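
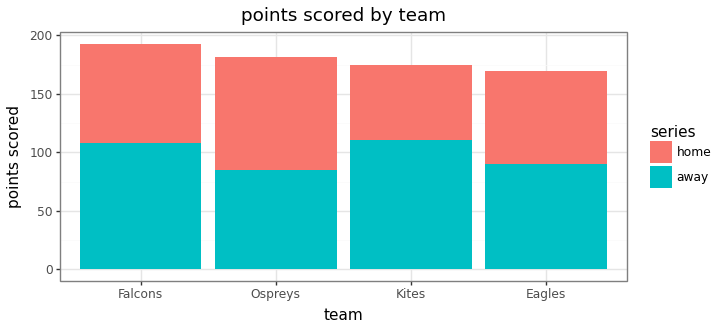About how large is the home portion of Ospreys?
≈ 100

home top ≈ 180, bottom ≈ 80; segment ≈ 100.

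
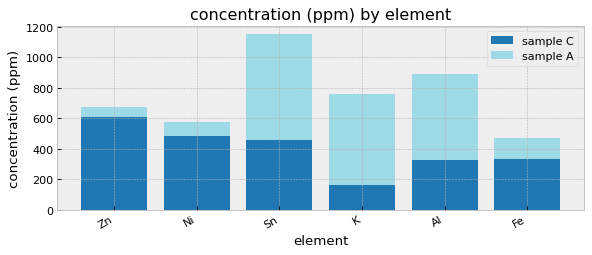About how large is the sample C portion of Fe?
sample C top ≈ 300, bottom ≈ 0; segment ≈ 300.

≈ 300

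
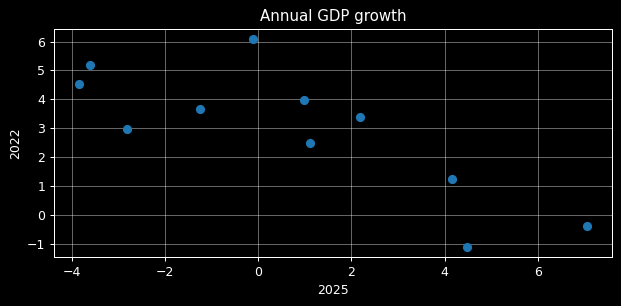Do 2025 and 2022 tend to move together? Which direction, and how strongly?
Points are negatively correlated; strong (|r| ≈ 0.8).

negative, strong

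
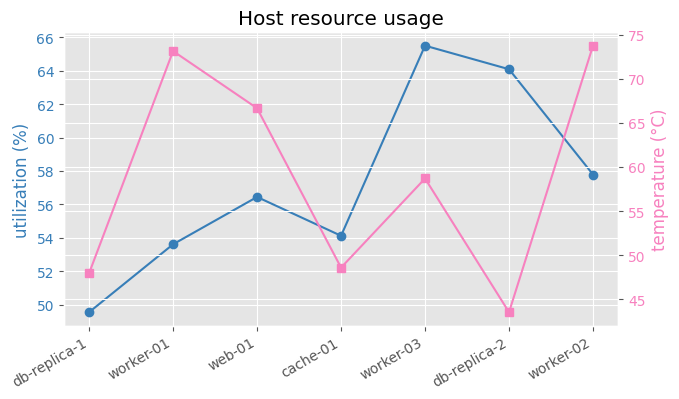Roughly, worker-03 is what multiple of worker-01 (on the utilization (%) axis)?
≈ 1.22×

worker-03 ≈ 66, worker-01 ≈ 54; 66/54 ≈ 1.22.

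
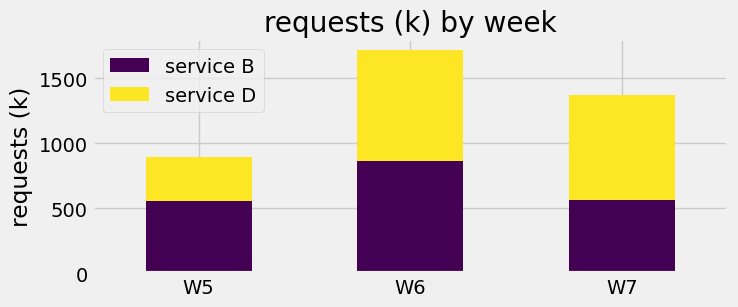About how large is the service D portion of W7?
service D top ≈ 1400, bottom ≈ 600; segment ≈ 800.

≈ 800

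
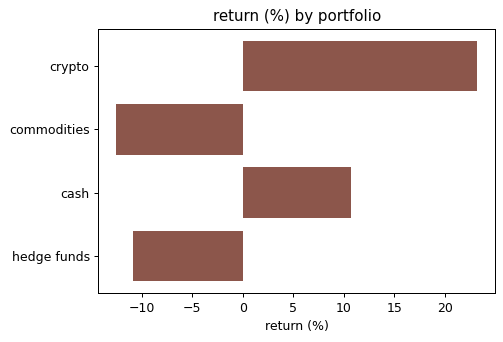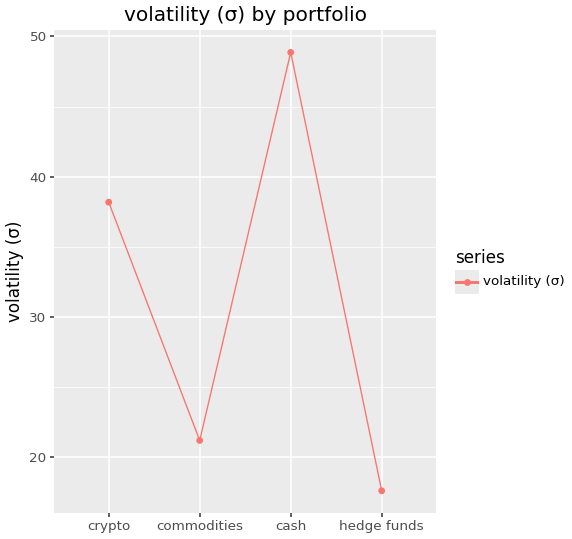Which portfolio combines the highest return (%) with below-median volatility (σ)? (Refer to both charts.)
Chart 2 median volatility (σ) ≈ 30; below-median portfolios: commodities, hedge funds. Among those, hedge funds has the highest return (%) (≈ -10).

hedge funds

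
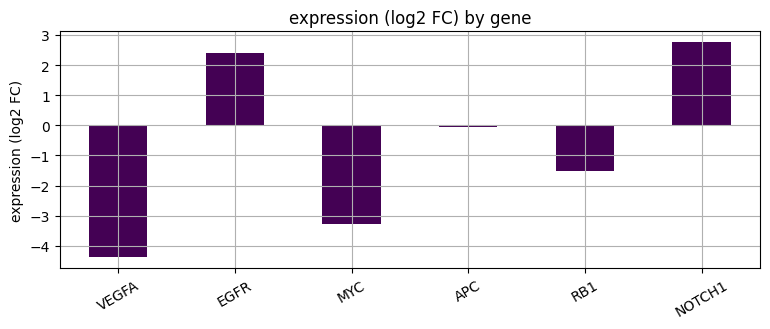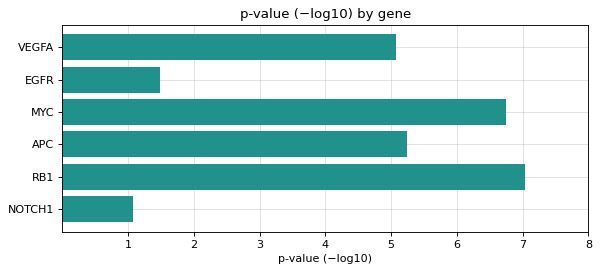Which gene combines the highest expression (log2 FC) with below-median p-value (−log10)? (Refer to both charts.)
NOTCH1

Chart 2 median p-value (−log10) ≈ 5; below-median genes: VEGFA, EGFR, NOTCH1. Among those, NOTCH1 has the highest expression (log2 FC) (≈ 3).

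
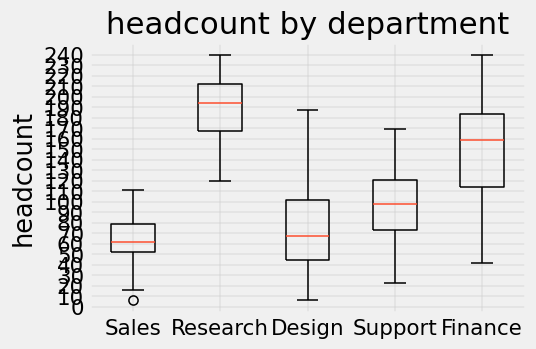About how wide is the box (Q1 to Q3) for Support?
Q3 ≈ 120, Q1 ≈ 70; IQR ≈ 50.

≈ 50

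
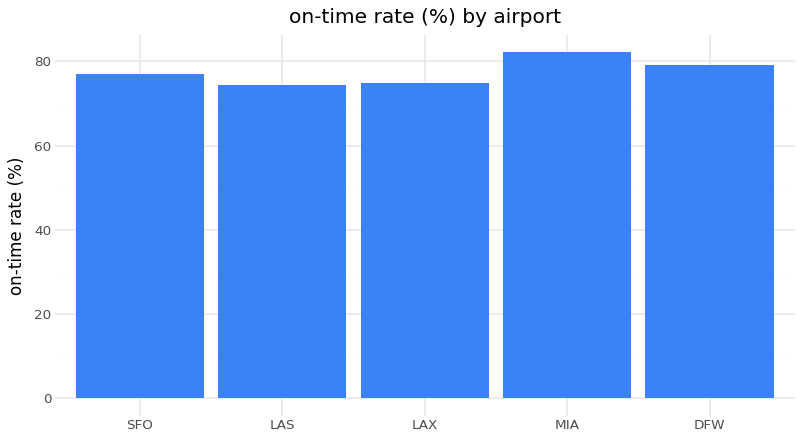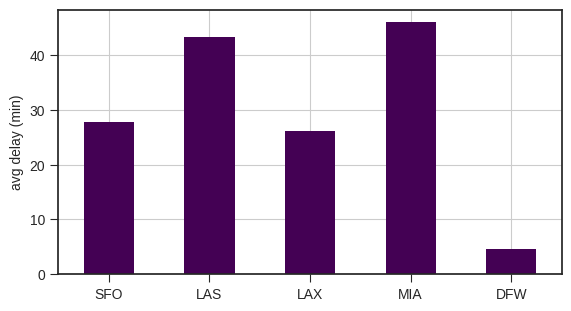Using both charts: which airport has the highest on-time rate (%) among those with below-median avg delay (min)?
DFW

Chart 2 median avg delay (min) ≈ 30; below-median airports: LAX, DFW. Among those, DFW has the highest on-time rate (%) (≈ 80).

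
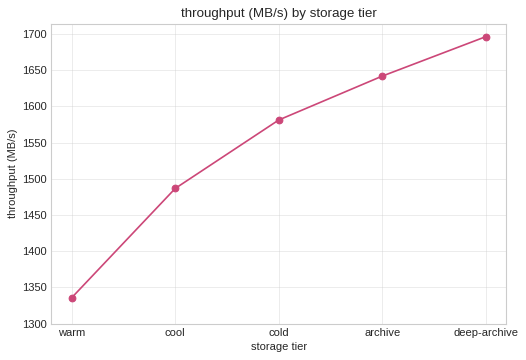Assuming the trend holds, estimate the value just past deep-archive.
Last three: 1600, 1650, 1700 → slope ≈ 50/step → next ≈ 1750.

≈ 1750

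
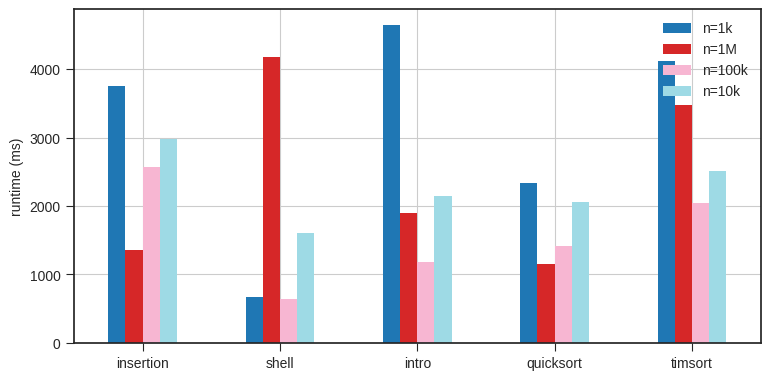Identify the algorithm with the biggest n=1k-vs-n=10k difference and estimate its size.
intro, ≈ 2500 ms

intro: n=1k ≈ 4500, n=10k ≈ 2000 → gap ≈ 2500. Next-largest (timsort) is only ≈ 1500.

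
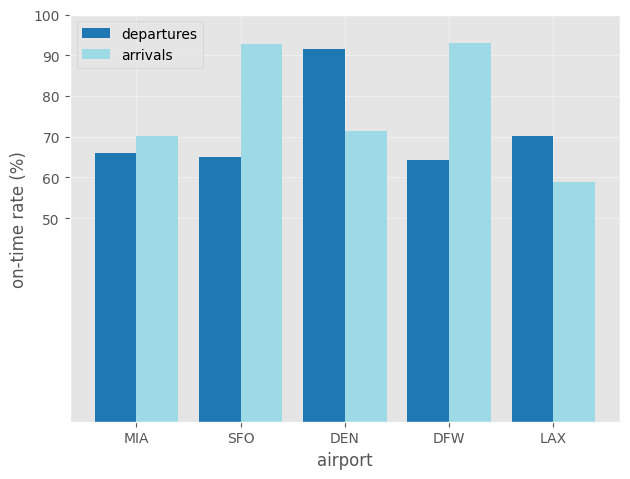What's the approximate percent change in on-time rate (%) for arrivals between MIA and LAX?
≈ -14.3%

MIA ≈ 70, LAX ≈ 60; (60 − 70) / 70 ≈ -14.3%.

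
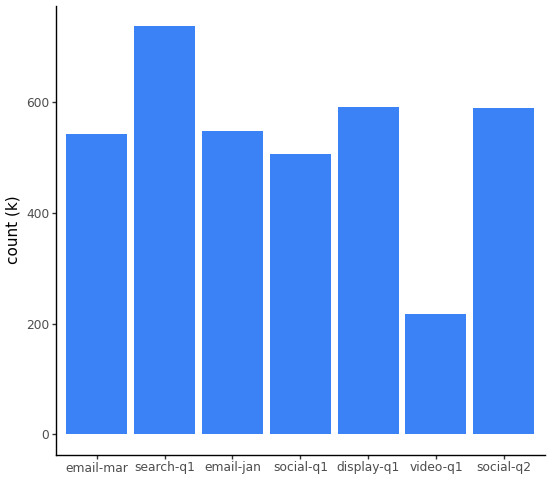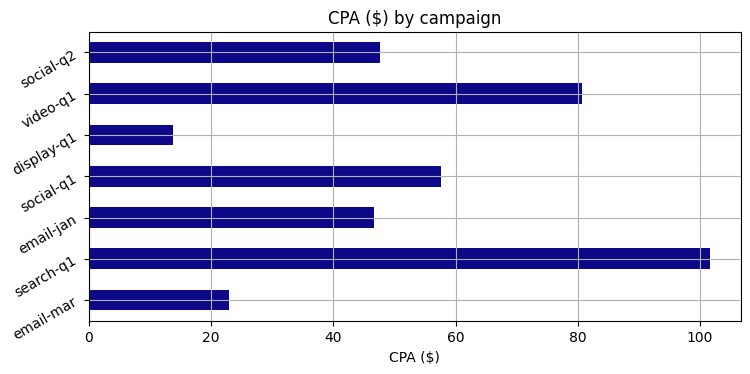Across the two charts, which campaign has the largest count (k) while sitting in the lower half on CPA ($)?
Chart 2 median CPA ($) ≈ 50; below-median campaigns: email-mar, email-jan, display-q1. Among those, display-q1 has the highest count (k) (≈ 600).

display-q1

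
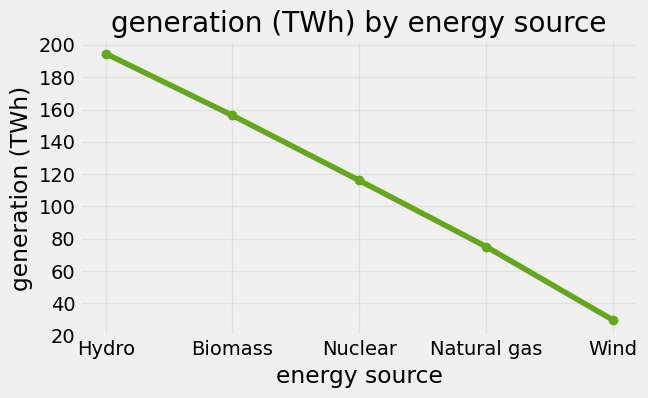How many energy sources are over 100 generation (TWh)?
Above 100: Hydro, Biomass, Nuclear.

3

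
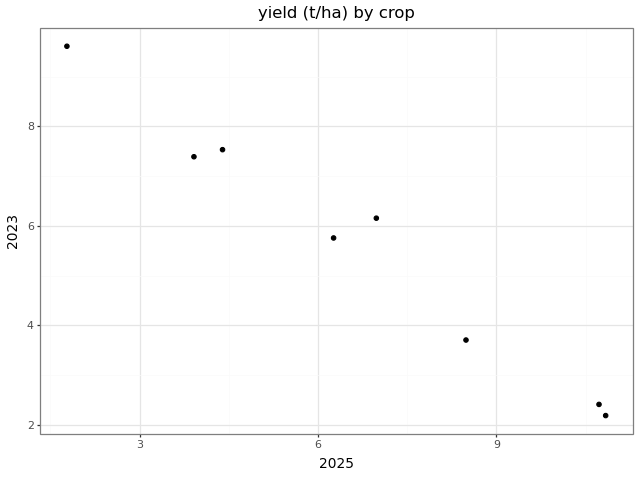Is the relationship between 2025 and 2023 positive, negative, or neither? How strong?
negative, strong

Points are negatively correlated; strong (|r| ≈ 1.0).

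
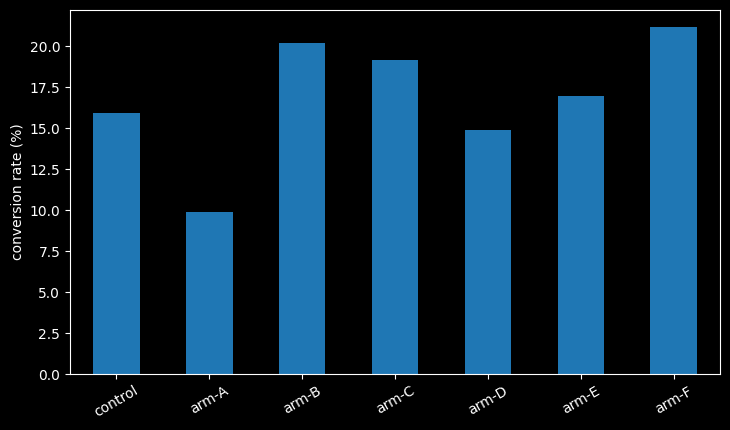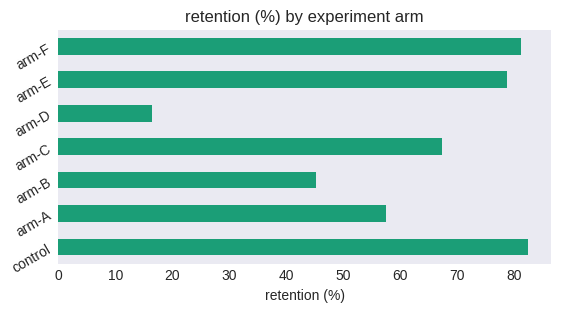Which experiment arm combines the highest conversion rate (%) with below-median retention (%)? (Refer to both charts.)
arm-B

Chart 2 median retention (%) ≈ 70; below-median experiment arms: arm-A, arm-B, arm-D. Among those, arm-B has the highest conversion rate (%) (≈ 20).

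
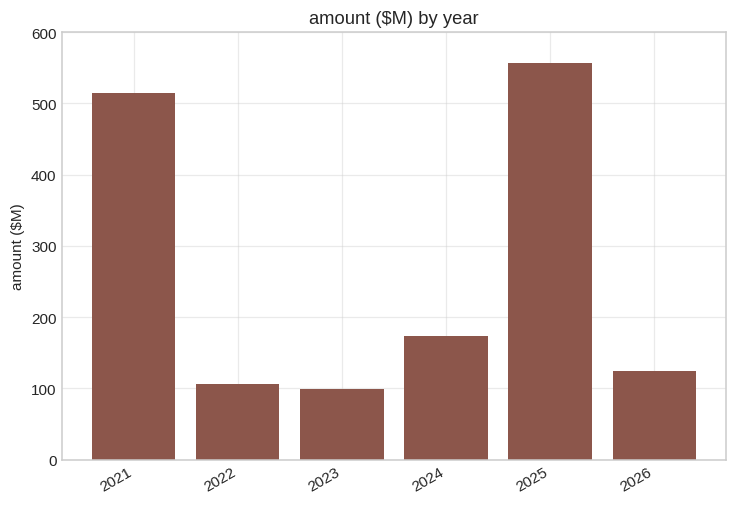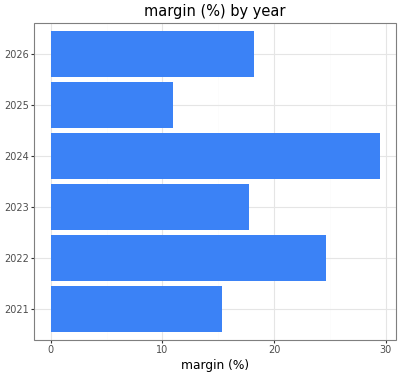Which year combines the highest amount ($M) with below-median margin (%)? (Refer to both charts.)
2025

Chart 2 median margin (%) ≈ 20; below-median years: 2021, 2023, 2025. Among those, 2025 has the highest amount ($M) (≈ 600).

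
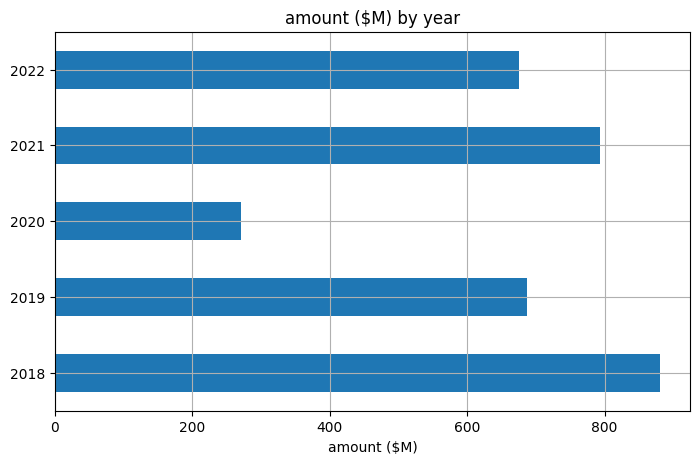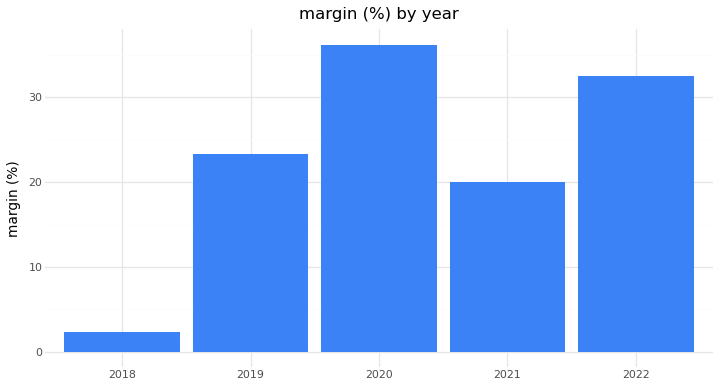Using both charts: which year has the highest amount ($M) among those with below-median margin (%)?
Chart 2 median margin (%) ≈ 25; below-median years: 2018, 2021. Among those, 2018 has the highest amount ($M) (≈ 900).

2018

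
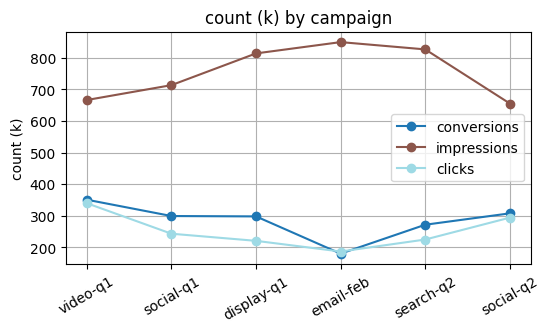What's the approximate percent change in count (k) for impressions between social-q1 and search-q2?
≈ +14.3%

social-q1 ≈ 700, search-q2 ≈ 800; (800 − 700) / 700 ≈ +14.3%.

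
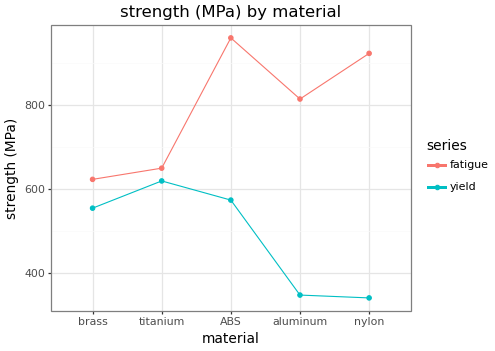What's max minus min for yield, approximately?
≈ 300

Max titanium ≈ 600, min nylon ≈ 300; range ≈ 300.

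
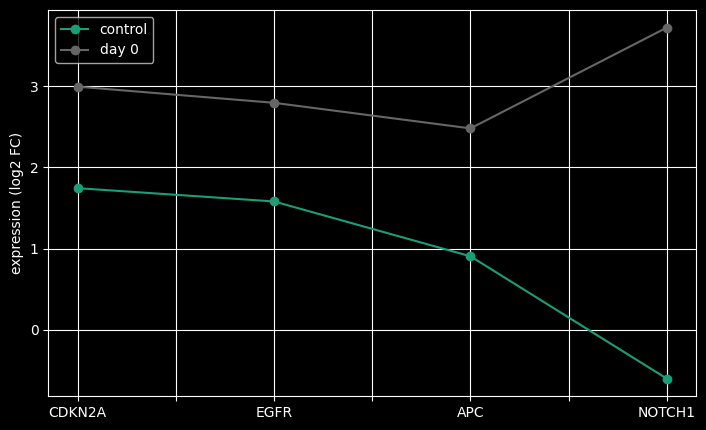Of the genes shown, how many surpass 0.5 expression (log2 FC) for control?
3

Above 0.5: CDKN2A, EGFR, APC.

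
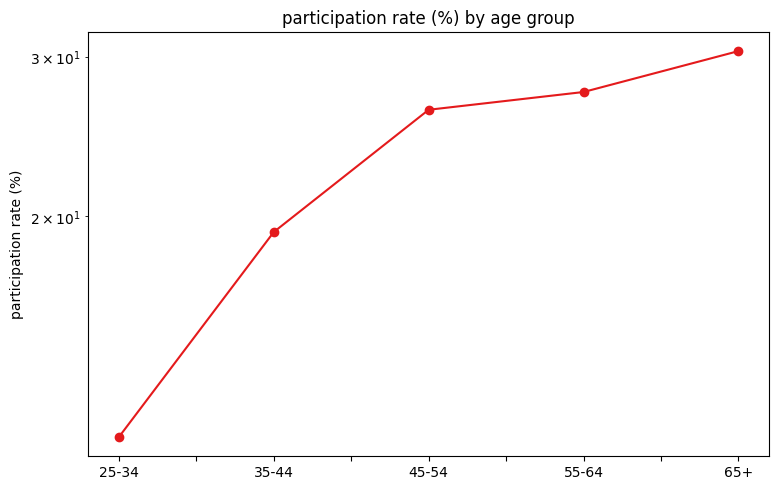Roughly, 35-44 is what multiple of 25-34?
≈ 1.67×

35-44 ≈ 20, 25-34 ≈ 12; 20/12 ≈ 1.67.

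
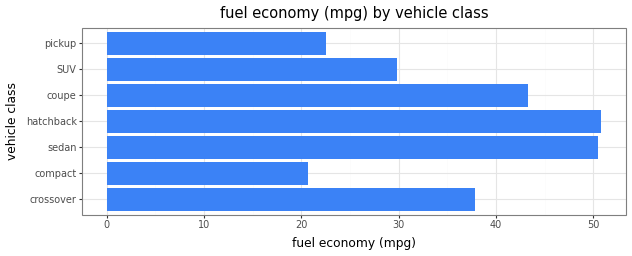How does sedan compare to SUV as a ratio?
sedan ≈ 50, SUV ≈ 30; 50/30 ≈ 1.67.

≈ 1.67×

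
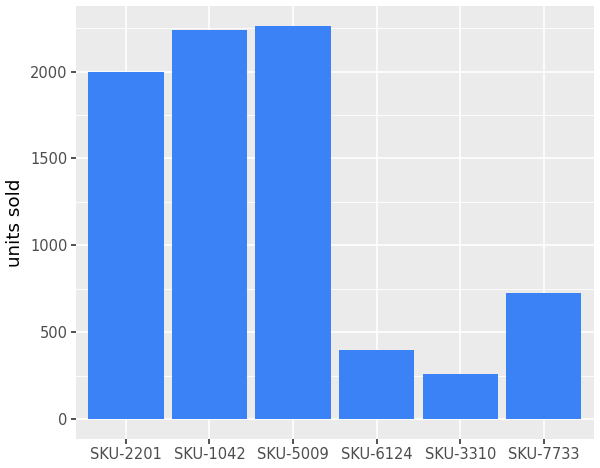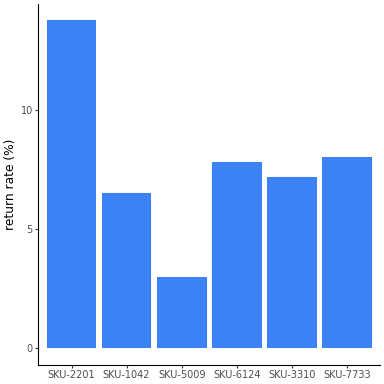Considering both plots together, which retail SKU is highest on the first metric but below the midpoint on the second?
SKU-5009

Chart 2 median return rate (%) ≈ 8; below-median retail SKUs: SKU-1042, SKU-5009, SKU-3310. Among those, SKU-5009 has the highest units sold (≈ 2500).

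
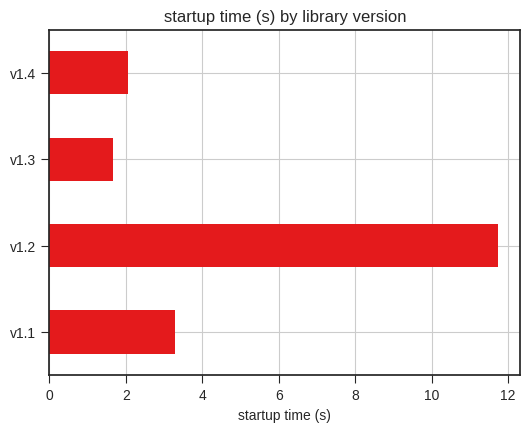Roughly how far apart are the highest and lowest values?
≈ 10

Max v1.2 ≈ 12, min v1.3 ≈ 2; range ≈ 10.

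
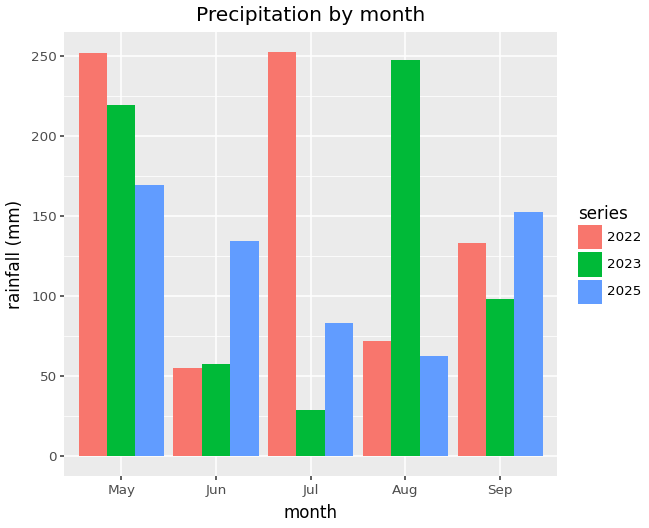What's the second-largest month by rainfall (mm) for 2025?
Top 3 for 2025: May ≈ 175, Sep ≈ 150, Jun ≈ 125.

Sep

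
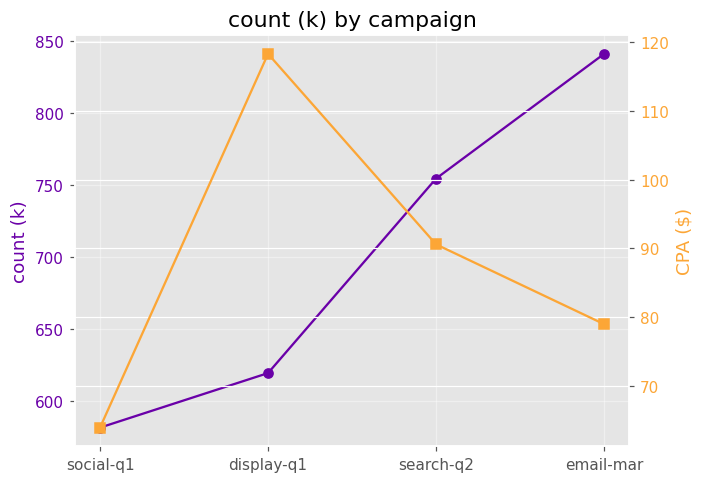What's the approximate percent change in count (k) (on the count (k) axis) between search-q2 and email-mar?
≈ +13.3%

search-q2 ≈ 750, email-mar ≈ 850; (850 − 750) / 750 ≈ +13.3%.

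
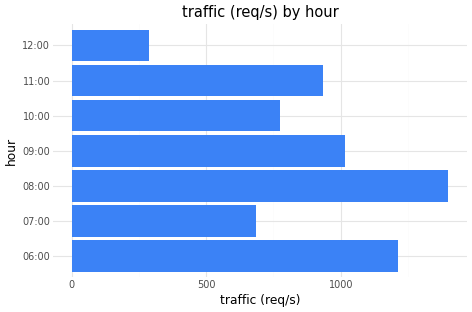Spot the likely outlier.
12:00

12:00 ≈ 200; the rest sit between ≈ 600 and ≈ 1400.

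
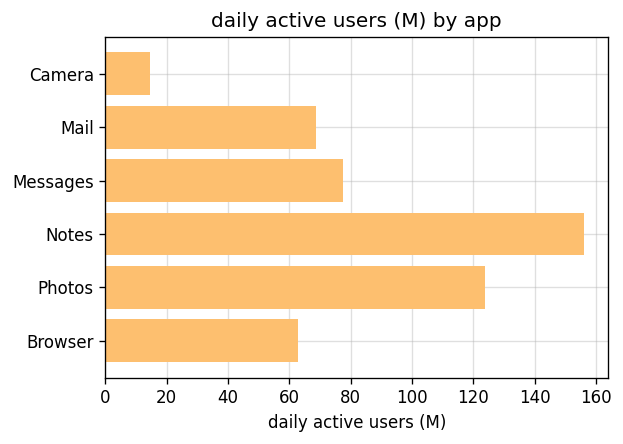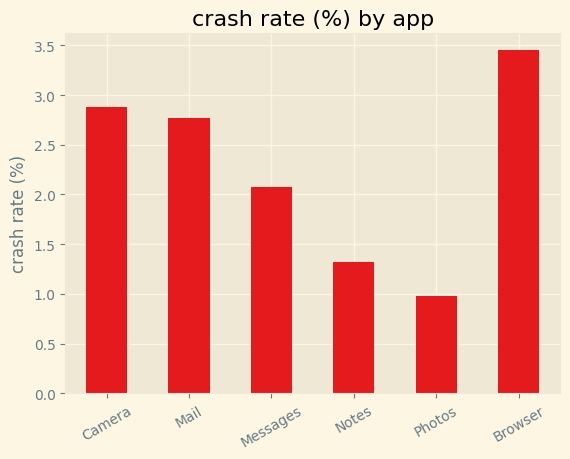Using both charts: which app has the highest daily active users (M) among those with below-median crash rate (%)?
Notes

Chart 2 median crash rate (%) ≈ 2.5; below-median apps: Messages, Notes, Photos. Among those, Notes has the highest daily active users (M) (≈ 160).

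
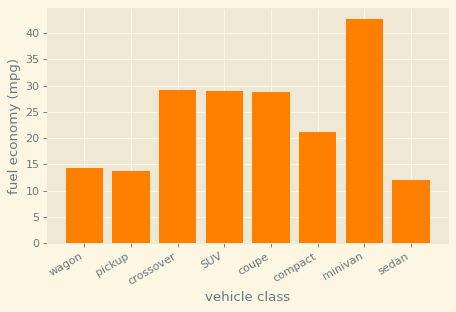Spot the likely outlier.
minivan ≈ 45; the rest sit between ≈ 10 and ≈ 30.

minivan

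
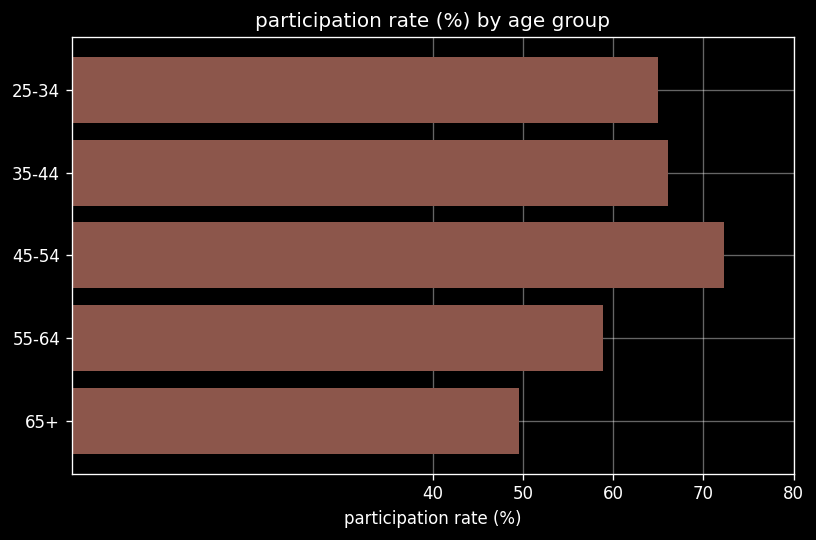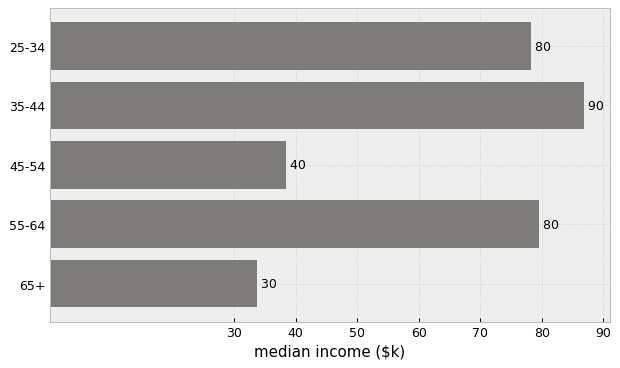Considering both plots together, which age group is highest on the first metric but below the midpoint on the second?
Chart 2 median median income ($k) ≈ 80; below-median age groups: 45-54, 65+. Among those, 45-54 has the highest participation rate (%) (≈ 70).

45-54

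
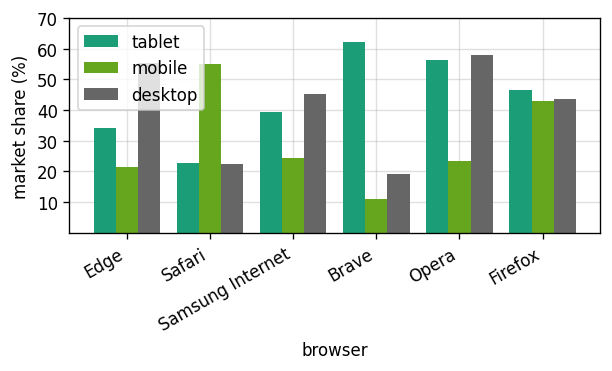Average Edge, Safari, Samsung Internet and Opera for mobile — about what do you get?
≈ 28

(20 + 50 + 20 + 20) / 4 ≈ 28.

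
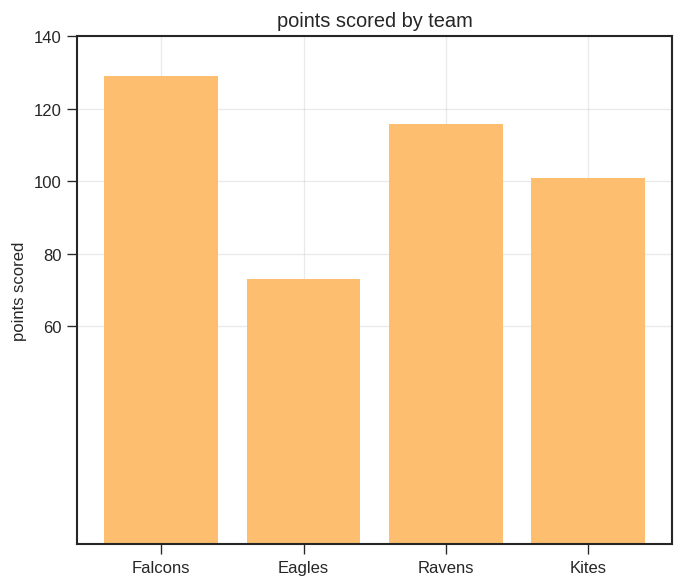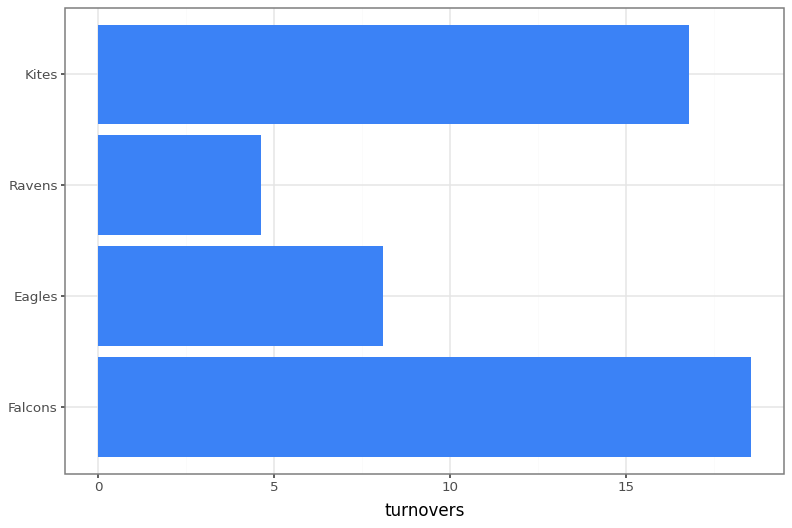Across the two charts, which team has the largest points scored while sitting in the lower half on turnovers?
Ravens

Chart 2 median turnovers ≈ 12; below-median teams: Eagles, Ravens. Among those, Ravens has the highest points scored (≈ 120).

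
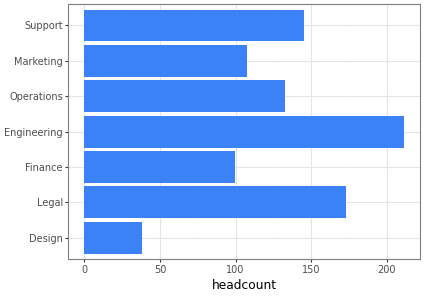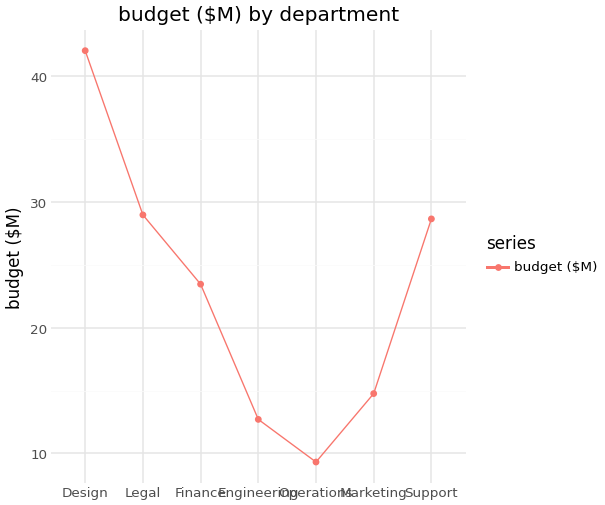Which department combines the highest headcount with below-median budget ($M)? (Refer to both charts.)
Engineering

Chart 2 median budget ($M) ≈ 25; below-median departments: Engineering, Operations, Marketing. Among those, Engineering has the highest headcount (≈ 220).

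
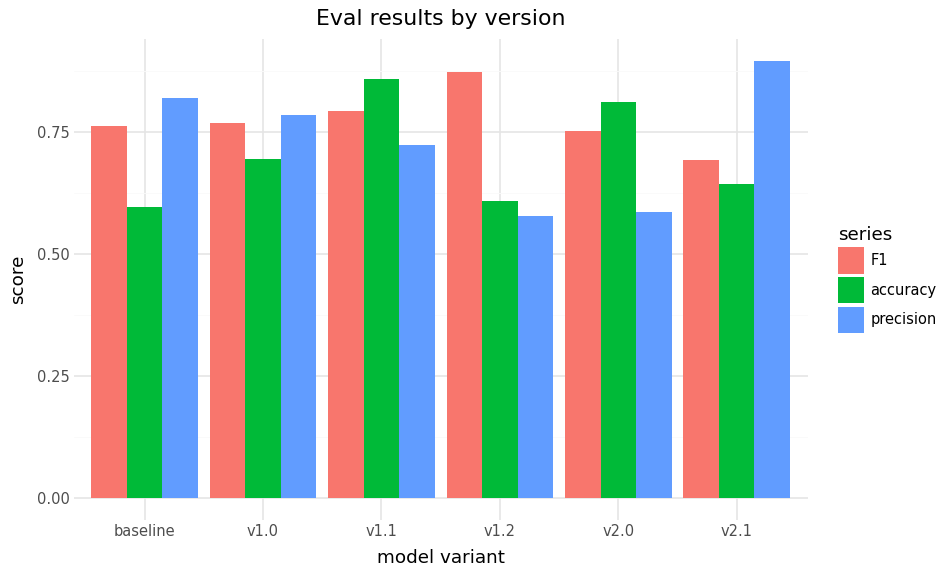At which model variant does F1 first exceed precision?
v1.0: F1 ≈ 0.8 vs precision ≈ 0.8 (not yet); v1.1: F1 ≈ 0.8 vs precision ≈ 0.7 (first crossover).

v1.1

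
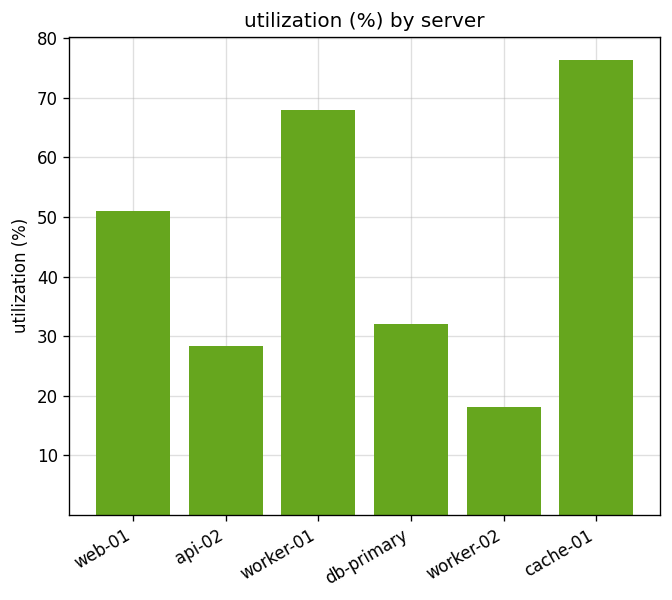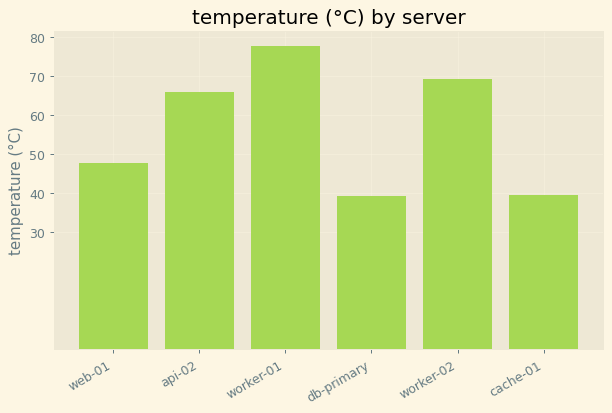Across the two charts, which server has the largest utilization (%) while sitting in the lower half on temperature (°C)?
cache-01

Chart 2 median temperature (°C) ≈ 60; below-median servers: web-01, db-primary, cache-01. Among those, cache-01 has the highest utilization (%) (≈ 80).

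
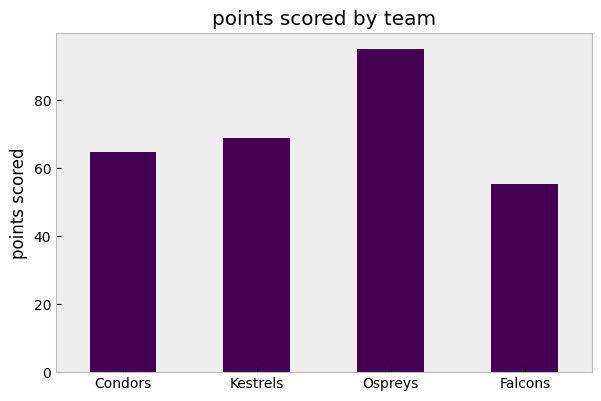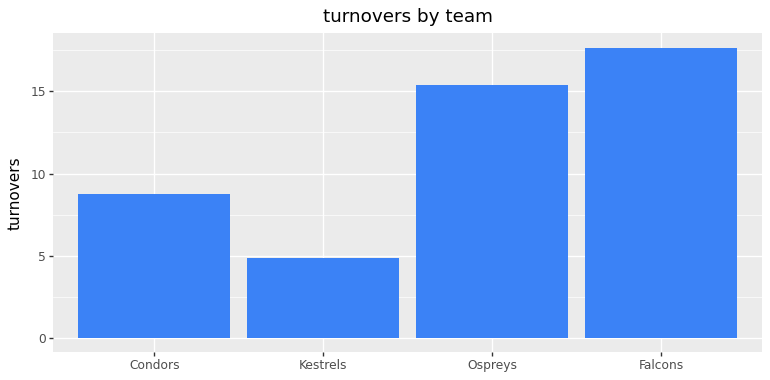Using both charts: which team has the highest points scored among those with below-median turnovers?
Chart 2 median turnovers ≈ 12; below-median teams: Condors, Kestrels. Among those, Kestrels has the highest points scored (≈ 70).

Kestrels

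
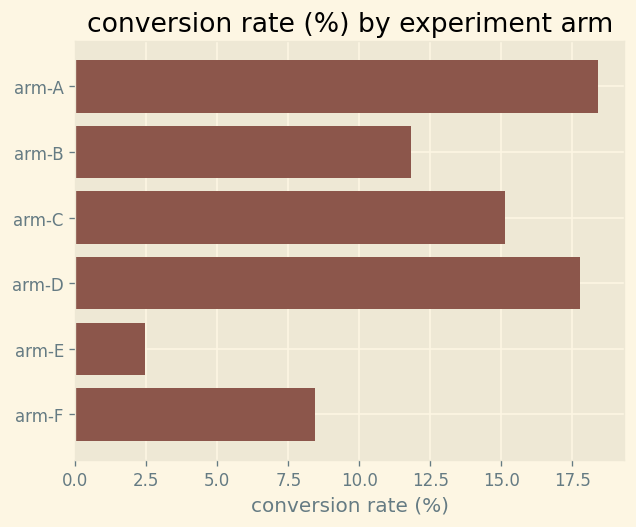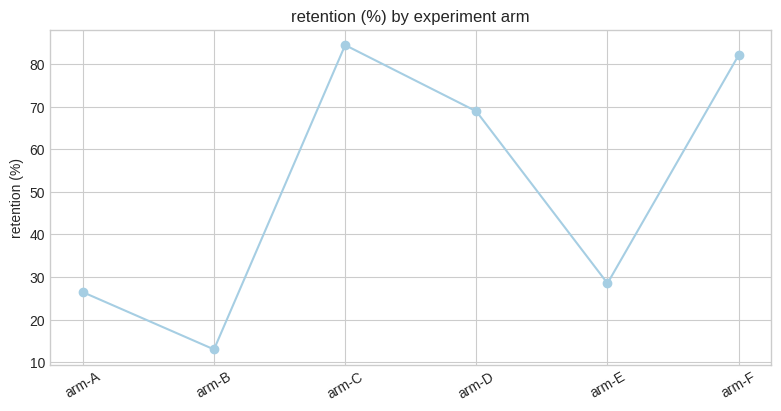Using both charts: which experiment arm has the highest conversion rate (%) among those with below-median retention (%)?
Chart 2 median retention (%) ≈ 50; below-median experiment arms: arm-A, arm-B, arm-E. Among those, arm-A has the highest conversion rate (%) (≈ 18).

arm-A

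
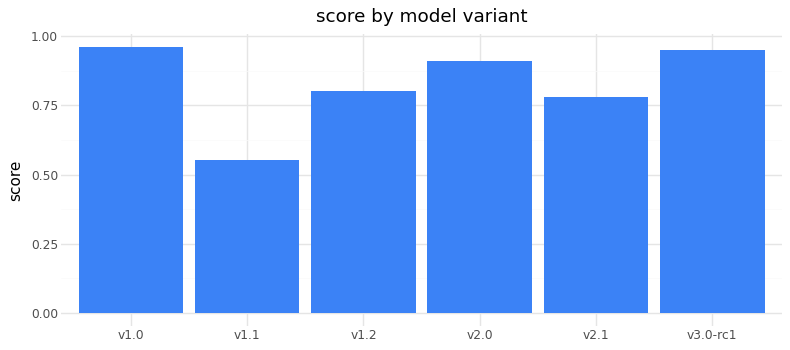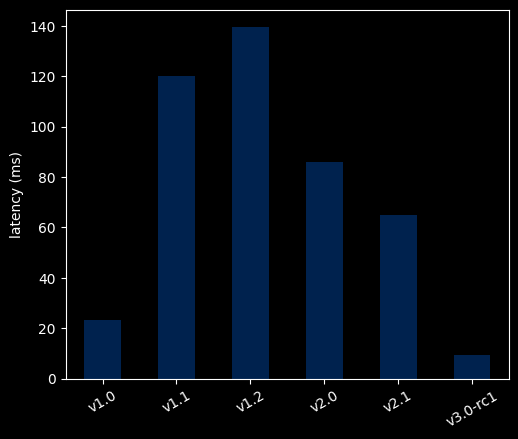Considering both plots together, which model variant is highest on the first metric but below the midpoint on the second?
v1.0

Chart 2 median latency (ms) ≈ 80; below-median model variants: v1.0, v2.1, v3.0-rc1. Among those, v1.0 has the highest score (≈ 1).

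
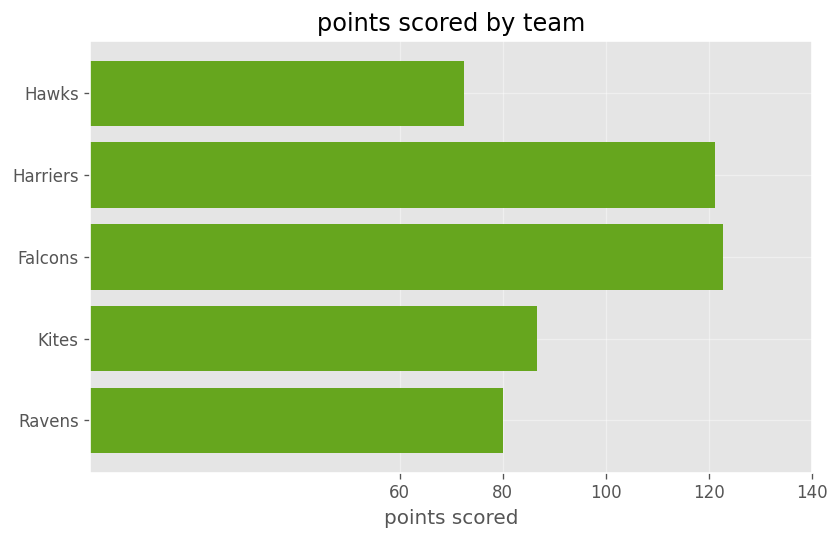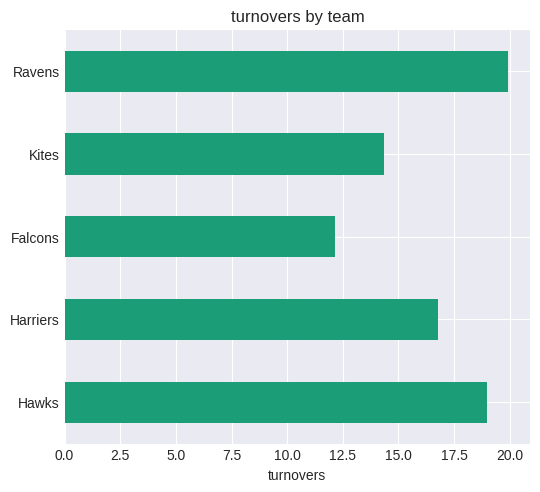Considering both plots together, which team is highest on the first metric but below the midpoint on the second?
Chart 2 median turnovers ≈ 16; below-median teams: Falcons, Kites. Among those, Falcons has the highest points scored (≈ 120).

Falcons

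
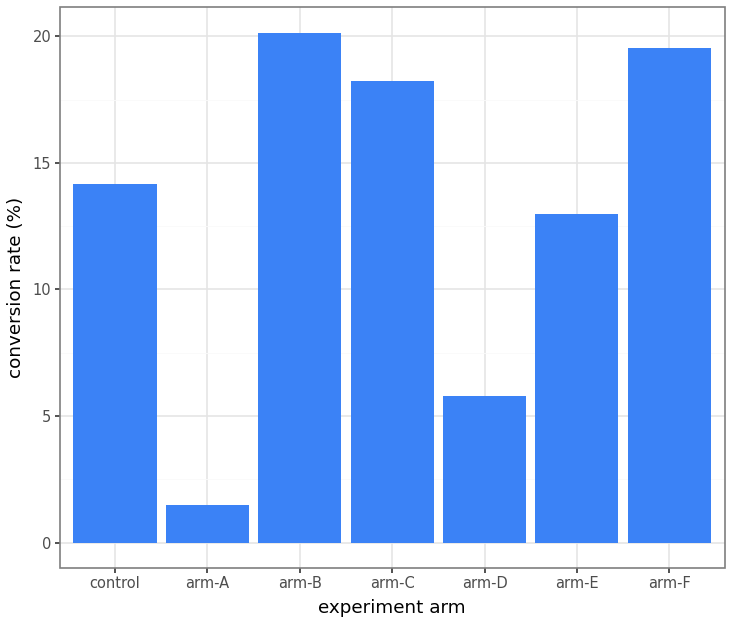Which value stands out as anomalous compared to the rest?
arm-A

arm-A ≈ 2; the rest sit between ≈ 6 and ≈ 20.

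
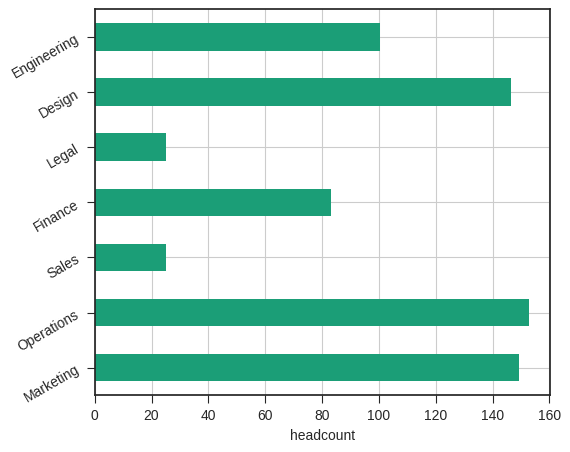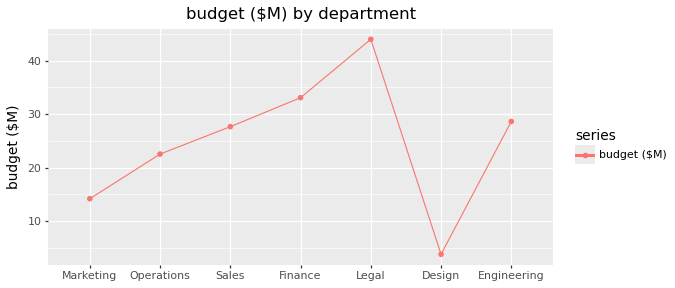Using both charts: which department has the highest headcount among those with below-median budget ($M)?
Operations

Chart 2 median budget ($M) ≈ 30; below-median departments: Marketing, Operations, Design. Among those, Operations has the highest headcount (≈ 160).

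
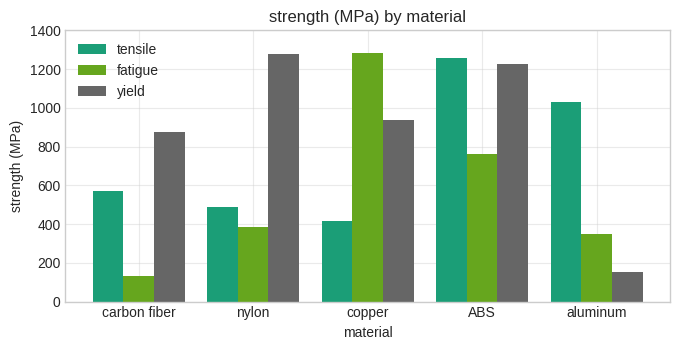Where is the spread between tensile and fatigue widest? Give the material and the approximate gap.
copper, ≈ 800 MPa

copper: tensile ≈ 400, fatigue ≈ 1200 → gap ≈ 800. Next-largest (aluminum) is only ≈ 600.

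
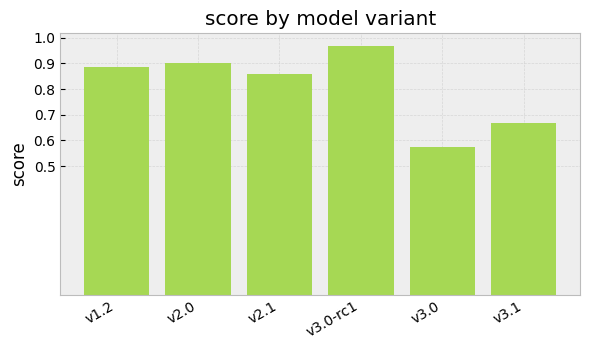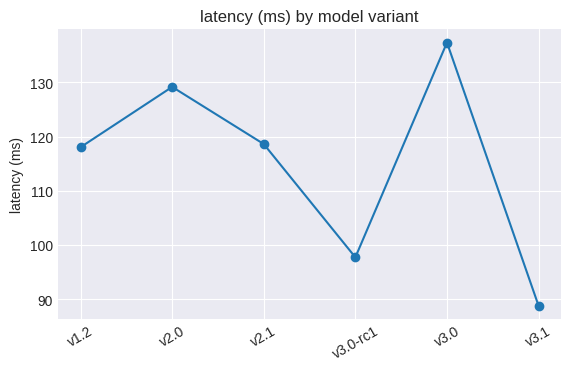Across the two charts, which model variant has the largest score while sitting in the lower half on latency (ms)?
Chart 2 median latency (ms) ≈ 120; below-median model variants: v1.2, v3.0-rc1, v3.1. Among those, v3.0-rc1 has the highest score (≈ 1).

v3.0-rc1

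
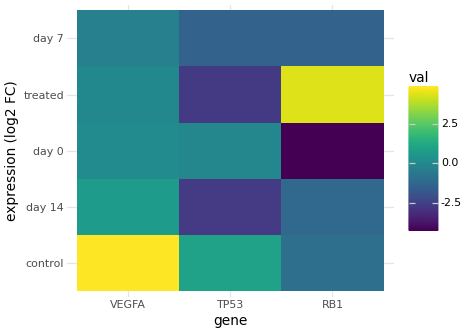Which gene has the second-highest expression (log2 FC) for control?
Top 3 for control: VEGFA ≈ 5, TP53 ≈ 1, RB1 ≈ -1.

TP53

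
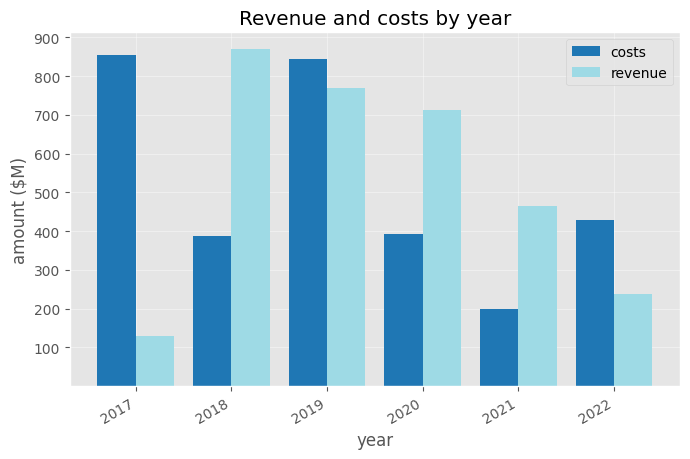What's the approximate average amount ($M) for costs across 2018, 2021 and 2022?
(400 + 200 + 400) / 3 ≈ 333.

≈ 333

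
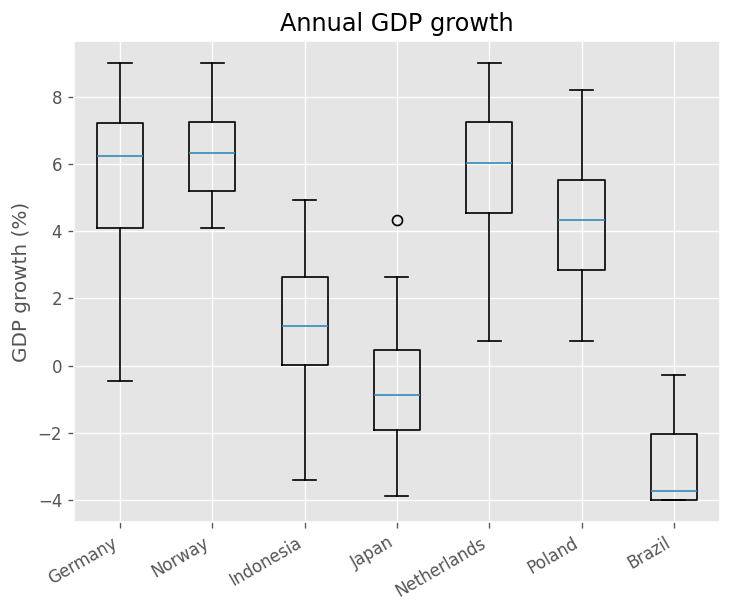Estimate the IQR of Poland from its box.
Q3 ≈ 6, Q1 ≈ 3; IQR ≈ 3.

≈ 3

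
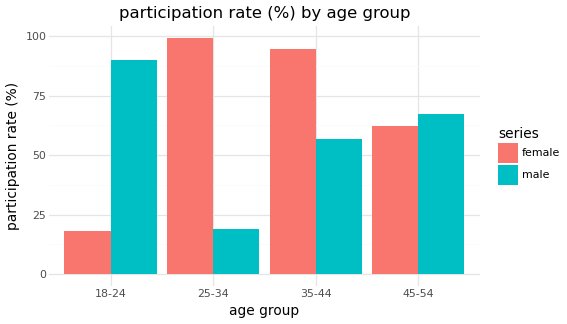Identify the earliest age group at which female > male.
25-34

18-24: female ≈ 20 vs male ≈ 90 (not yet); 25-34: female ≈ 100 vs male ≈ 20 (first crossover).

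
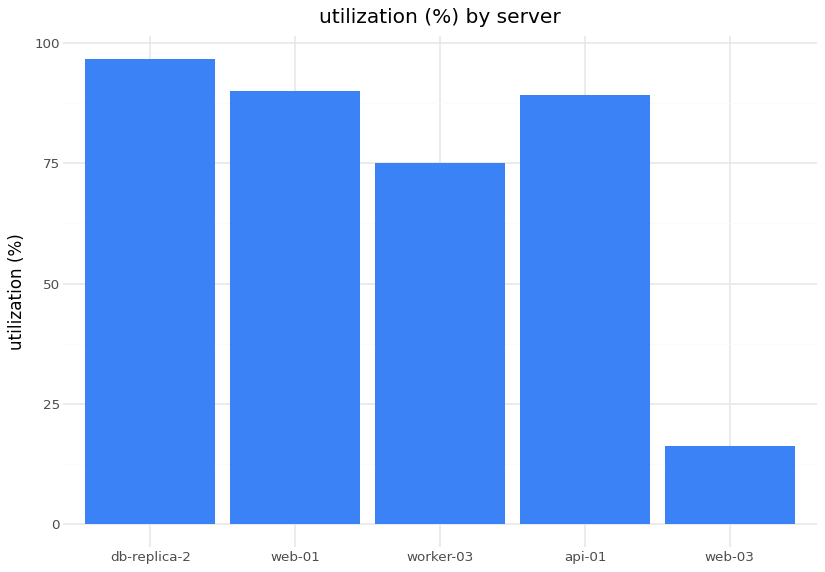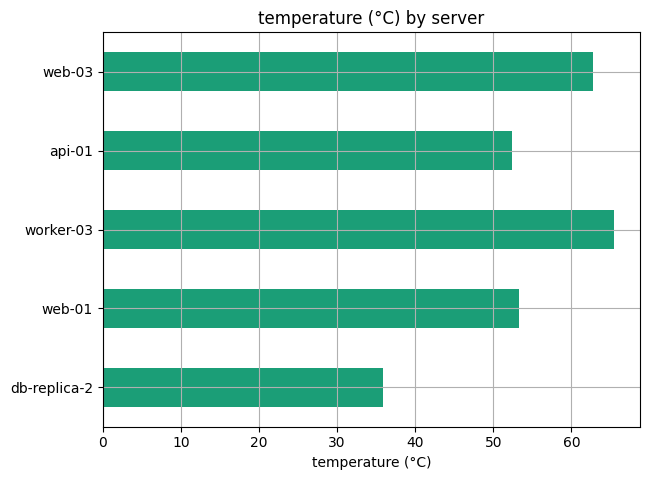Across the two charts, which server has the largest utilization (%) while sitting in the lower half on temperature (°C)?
Chart 2 median temperature (°C) ≈ 50; below-median servers: db-replica-2, api-01. Among those, db-replica-2 has the highest utilization (%) (≈ 100).

db-replica-2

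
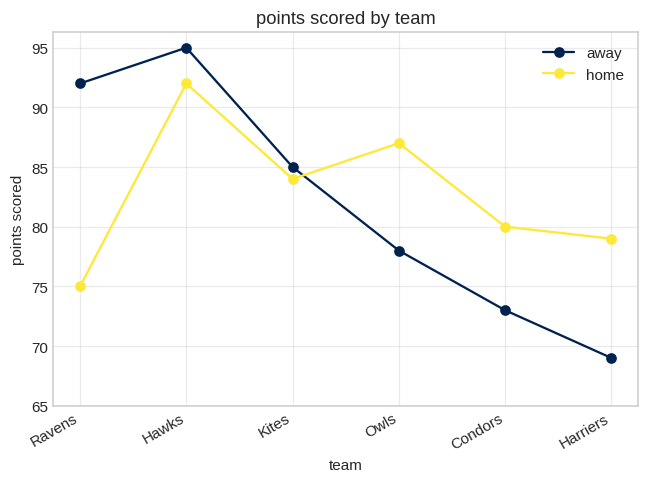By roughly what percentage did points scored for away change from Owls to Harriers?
≈ -12.5%

Owls ≈ 80, Harriers ≈ 70; (70 − 80) / 80 ≈ -12.5%.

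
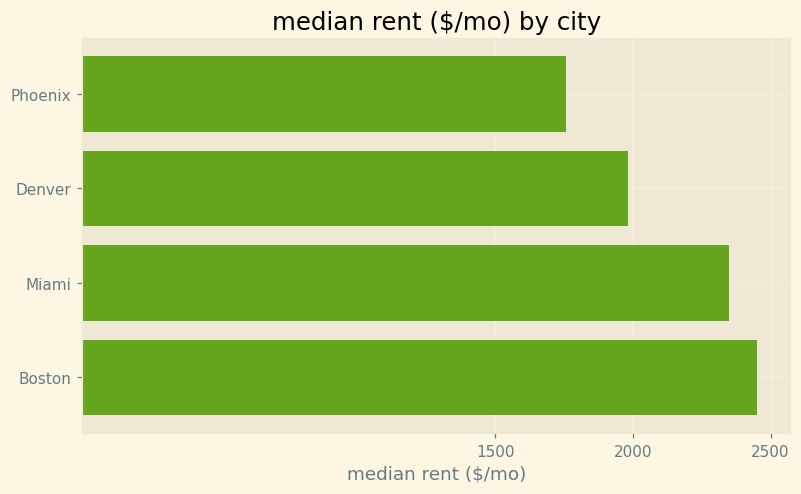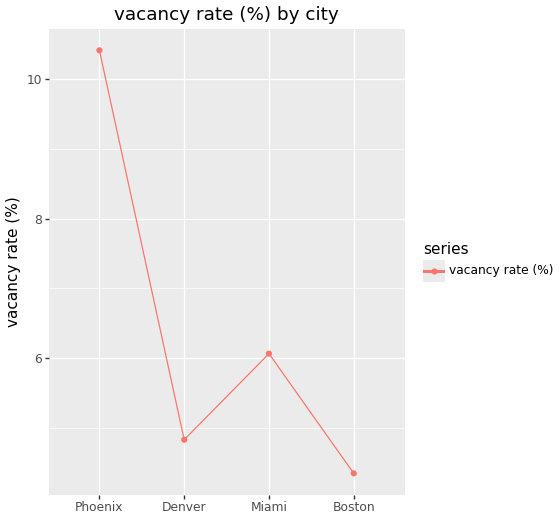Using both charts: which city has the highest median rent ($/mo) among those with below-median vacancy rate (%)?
Chart 2 median vacancy rate (%) ≈ 5; below-median cities: Denver, Boston. Among those, Boston has the highest median rent ($/mo) (≈ 2500).

Boston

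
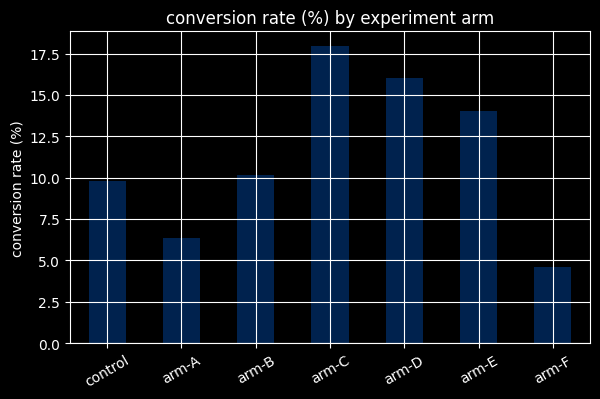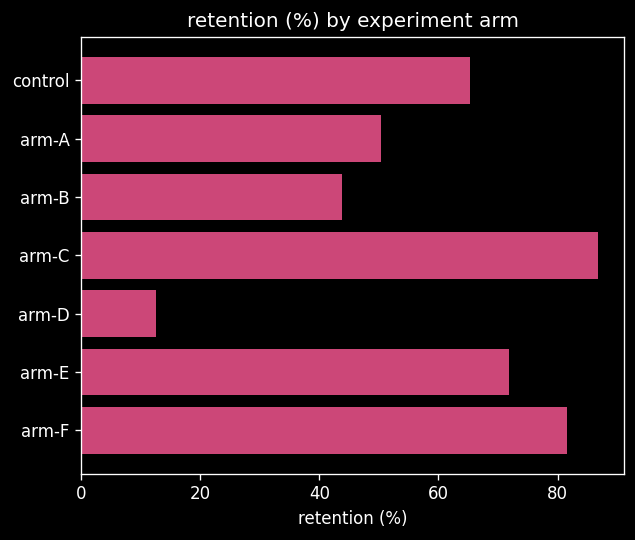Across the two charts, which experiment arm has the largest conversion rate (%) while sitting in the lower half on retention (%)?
Chart 2 median retention (%) ≈ 70; below-median experiment arms: arm-A, arm-B, arm-D. Among those, arm-D has the highest conversion rate (%) (≈ 16).

arm-D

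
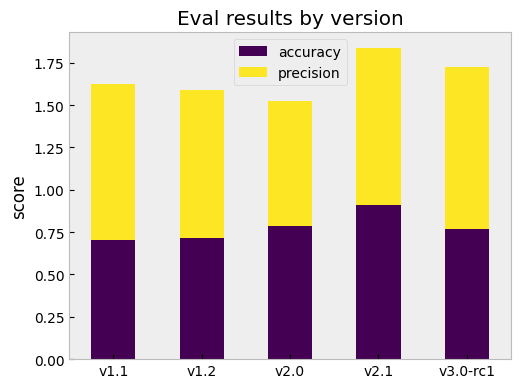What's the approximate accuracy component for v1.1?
accuracy top ≈ 0.8, bottom ≈ 0.0; segment ≈ 0.8.

≈ 0.8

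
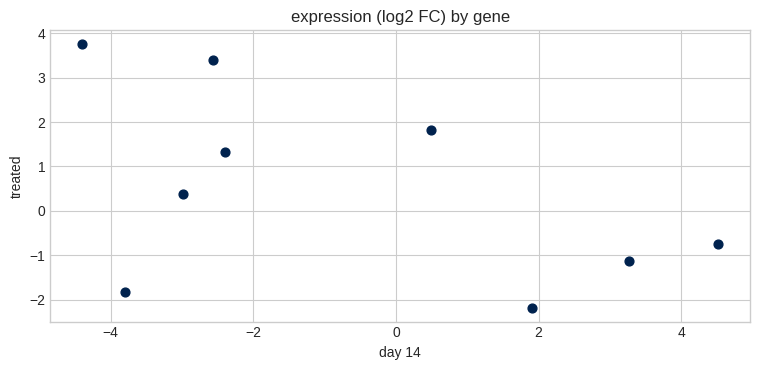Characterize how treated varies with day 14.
Points are negatively correlated; moderate (|r| ≈ 0.5).

negative, moderate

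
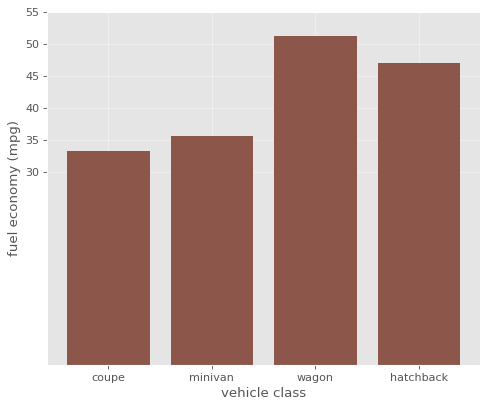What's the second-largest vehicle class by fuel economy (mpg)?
Top 3: wagon ≈ 50, hatchback ≈ 45, minivan ≈ 35.

hatchback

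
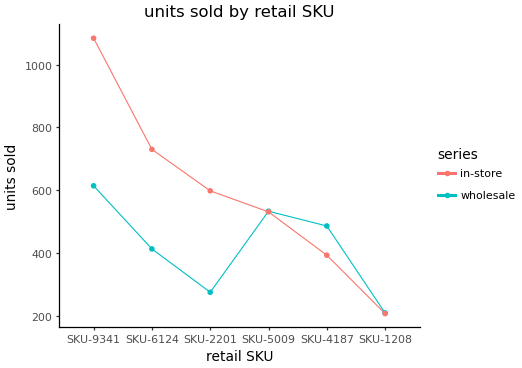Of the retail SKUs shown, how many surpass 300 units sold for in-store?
5

Above 300: SKU-9341, SKU-6124, SKU-2201, SKU-5009, SKU-4187.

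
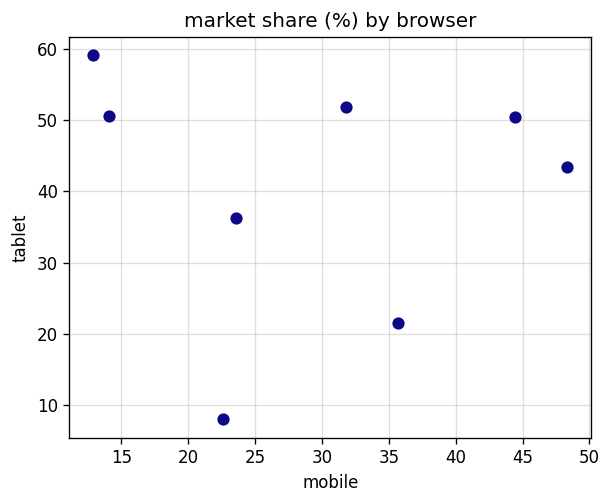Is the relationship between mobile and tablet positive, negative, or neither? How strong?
Points are roughly uncorrelated; weak (|r| ≈ 0.1).

no clear correlation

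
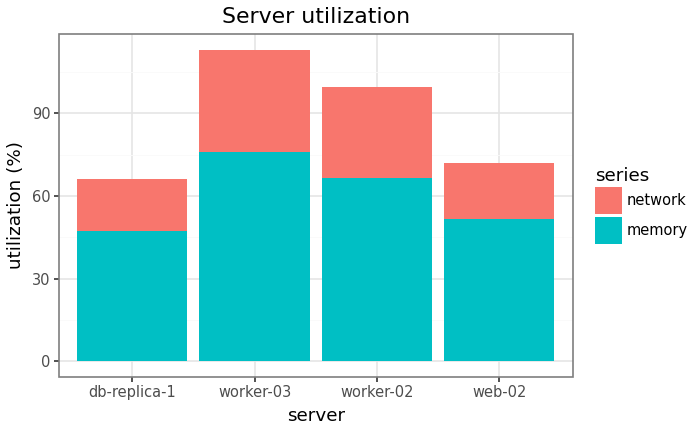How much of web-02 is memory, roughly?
memory top ≈ 50, bottom ≈ 0; segment ≈ 50.

≈ 50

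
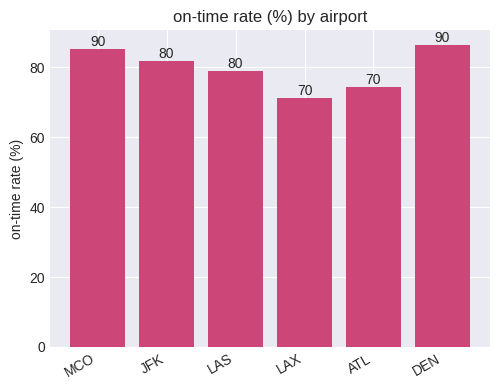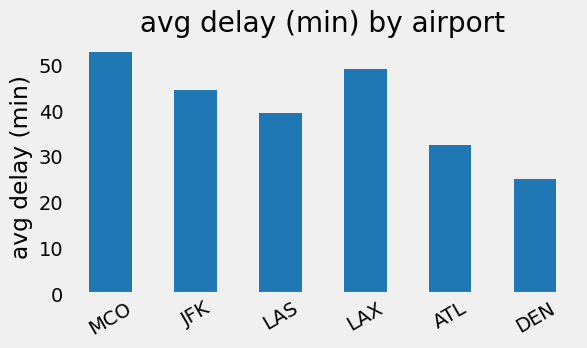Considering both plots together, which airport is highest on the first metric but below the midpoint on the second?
DEN

Chart 2 median avg delay (min) ≈ 40; below-median airports: LAS, ATL, DEN. Among those, DEN has the highest on-time rate (%) (≈ 90).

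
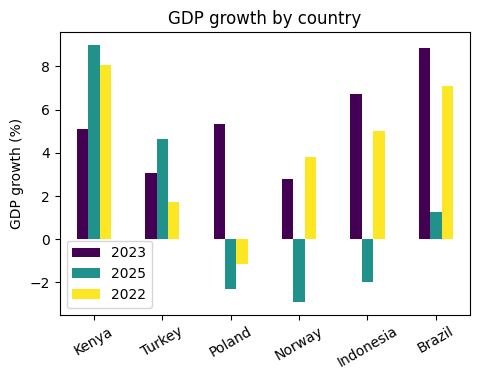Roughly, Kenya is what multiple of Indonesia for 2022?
≈ 1.6×

Kenya ≈ 8, Indonesia ≈ 5; 8/5 ≈ 1.6.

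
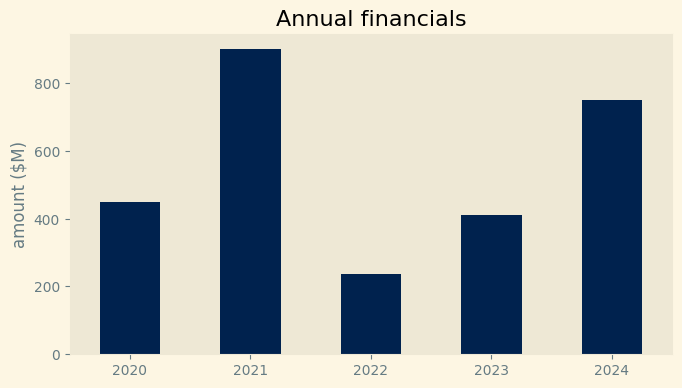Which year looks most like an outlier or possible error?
2021

2021 ≈ 900; the rest sit between ≈ 200 and ≈ 700.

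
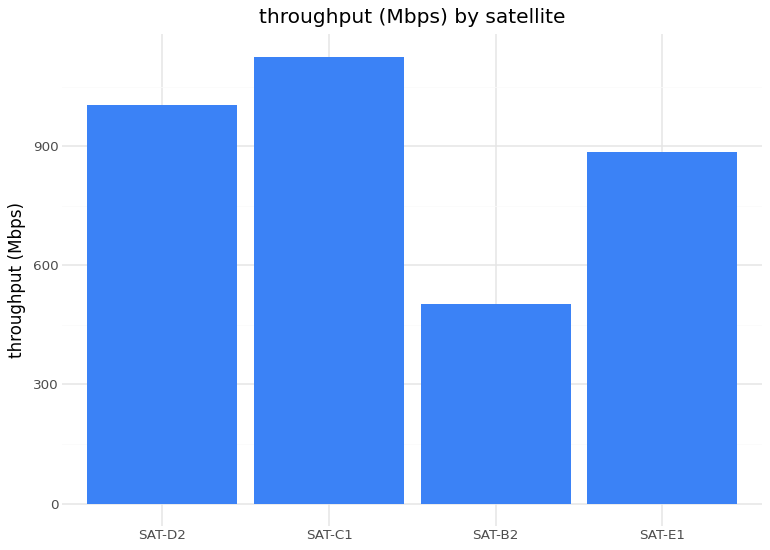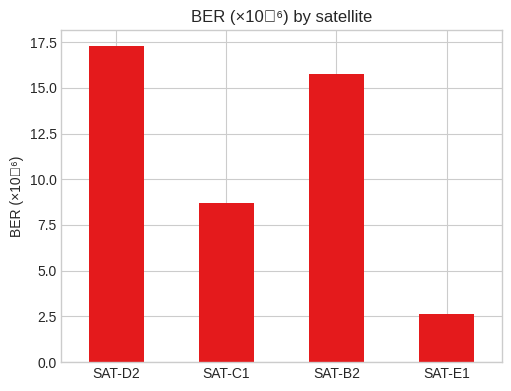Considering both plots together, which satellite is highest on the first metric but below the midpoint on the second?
Chart 2 median BER (×10⁻⁶) ≈ 12; below-median satellites: SAT-C1, SAT-E1. Among those, SAT-C1 has the highest throughput (Mbps) (≈ 1200).

SAT-C1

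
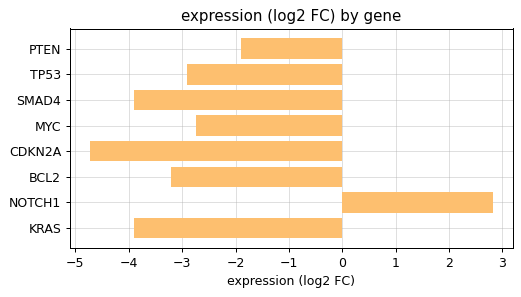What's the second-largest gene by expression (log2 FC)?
Top 3: NOTCH1 ≈ 3, PTEN ≈ -2, MYC ≈ -3.

PTEN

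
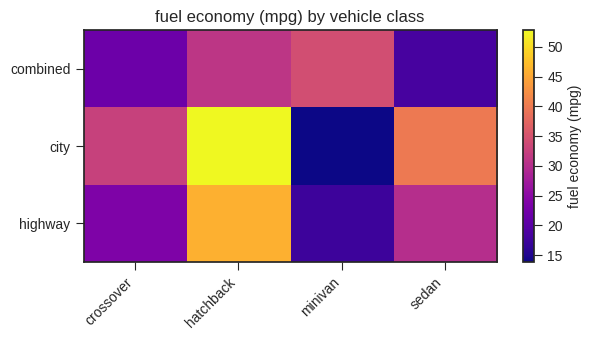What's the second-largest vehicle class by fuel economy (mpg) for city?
sedan

Top 3 for city: hatchback ≈ 55, sedan ≈ 40, crossover ≈ 35.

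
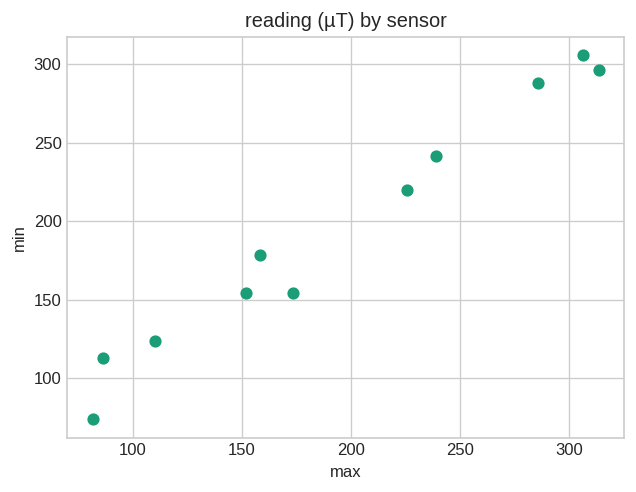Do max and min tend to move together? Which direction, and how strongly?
positive, strong

Points are positively correlated; strong (|r| ≈ 1.0).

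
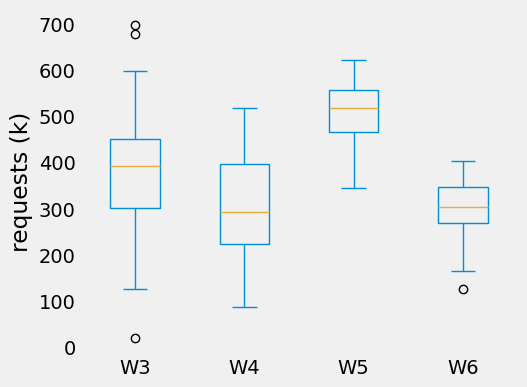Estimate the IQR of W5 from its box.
≈ 100

Q3 ≈ 560, Q1 ≈ 460; IQR ≈ 100.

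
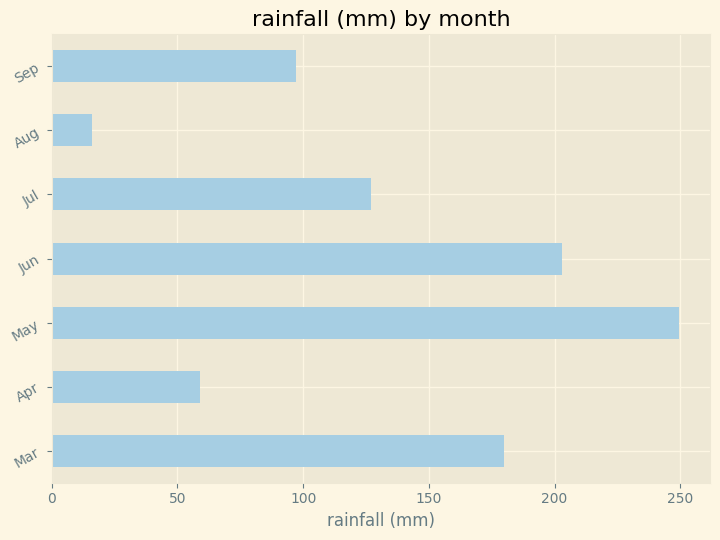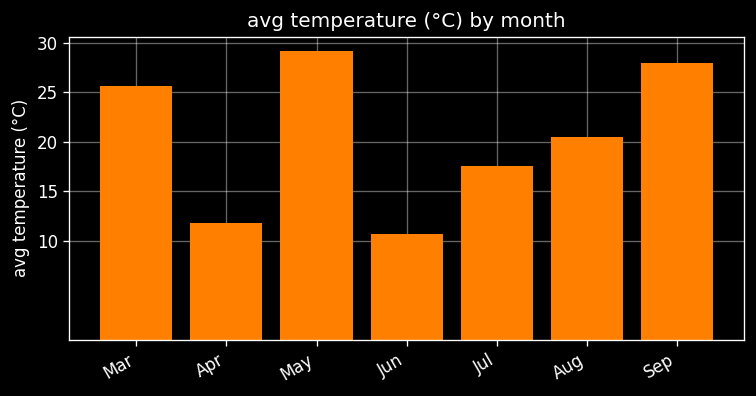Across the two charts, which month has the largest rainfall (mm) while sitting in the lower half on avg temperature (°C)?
Jun

Chart 2 median avg temperature (°C) ≈ 20; below-median months: Apr, Jun, Jul. Among those, Jun has the highest rainfall (mm) (≈ 200).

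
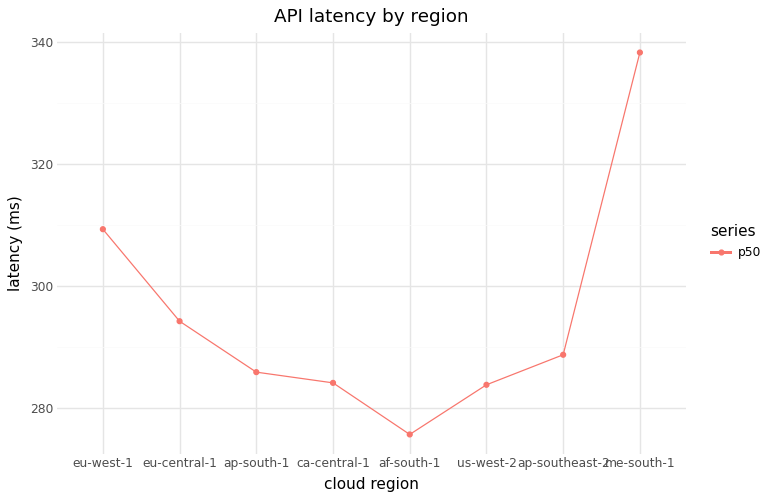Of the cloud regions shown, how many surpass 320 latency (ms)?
Above 320: me-south-1.

1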